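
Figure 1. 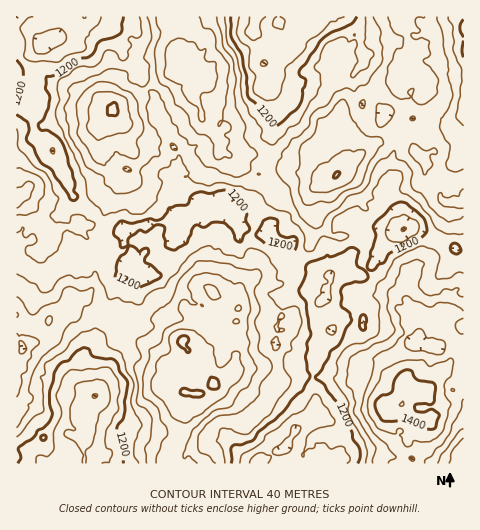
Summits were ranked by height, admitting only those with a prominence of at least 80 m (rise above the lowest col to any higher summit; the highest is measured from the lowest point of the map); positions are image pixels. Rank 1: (402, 405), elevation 1441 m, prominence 363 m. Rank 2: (183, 340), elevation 1409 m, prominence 188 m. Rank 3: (112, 111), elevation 1406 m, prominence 176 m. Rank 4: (336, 175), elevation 1402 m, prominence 134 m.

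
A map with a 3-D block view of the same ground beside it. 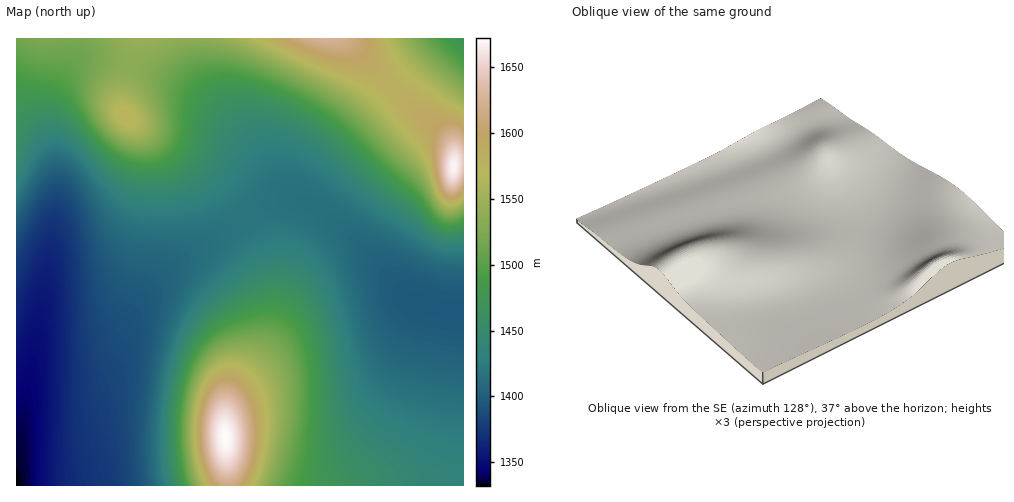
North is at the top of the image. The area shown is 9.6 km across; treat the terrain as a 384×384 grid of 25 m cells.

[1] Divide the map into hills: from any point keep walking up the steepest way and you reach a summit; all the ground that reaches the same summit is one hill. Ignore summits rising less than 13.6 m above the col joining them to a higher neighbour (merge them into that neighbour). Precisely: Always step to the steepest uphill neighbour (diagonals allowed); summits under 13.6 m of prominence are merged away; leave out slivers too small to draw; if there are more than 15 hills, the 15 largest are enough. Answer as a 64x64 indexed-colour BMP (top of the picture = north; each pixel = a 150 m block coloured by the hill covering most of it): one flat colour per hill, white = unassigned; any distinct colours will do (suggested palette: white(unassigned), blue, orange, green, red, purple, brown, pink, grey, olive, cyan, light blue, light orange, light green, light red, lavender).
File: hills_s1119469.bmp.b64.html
<image width="64" height="64" href="data:image/bmp;base64,Qk12CAAAAAAAAHYAAAAoAAAAQAAAAEAAAAABAAQAAAAAAAAIAAATCwAAEwsAABAAAAAAAAAA////ALR3HwAOf/8ALKAsACgn1gC9Z5QAS1aMAMJ34wB/f38AIr28AM++FwDox64AeLv/AIrfmACWmP8A1bDFABEREREREREREREREREREREREREREREREREREREREREREREREREREREREREREREREREREREREREREREREREREREREREREREREREREREREREREREREREREREREREREREREREREREREREREREREREREREREREREREREREREREREREREREREREREREREREREREREREREREREREREREREREREREREREREREREREREREREREREREREREREREREREREREREREREREREREREREREREREREREREREREREREREREREREREREREREREREREREREREREREREREREREREREREREREREhERERERERERERERERERERERERERERERERERERERERESERERERERERERERERERERERERERERERERERERERERERIREREREREREREREREREREREREREREREREREREREREREhERERERERERERERERERERERERERERERERERERERERESERERERERERERERERERERERERERERERERERERERERERIREREREREREREREREREREREREREREREREREREREREREiERERERERERERERERERERERERERERERERERERERERESIRERERERERERERERERERERERERERERERERERERERERIhEREREREREREREREREREREREREREREREREREREREREiERERERERERERERERERERERERERERERERERERERERESIRERERERERERERERERERERERERERERERERERERERERIiEREREREREREREREREREREREREREREREREREREREREiIRERERERERERERERERERERERERERERERERERERERESIjMzMzMRERERERERERERERERERERERERERERERERERIiMzMzMzMxEREREREREREREREREREREREREREREREREiIzMzMzMzMRERERERERERERERERERERERERERERERESIjMzMzMzMzERERERERERERERERERERERERERERERERIiIzMzMzMzMxEREREREREREREREREREREREREREREiIiIjMzMzMzMzMREREREREREREREREREREREREREiIiIiIiMzMzMzMzMxEREREREREREREREREREREREREiIiIiIiIzMzMzMzMzMREREREREREREREREREREREREiIiIiIiIjMzMzMzMzMzEREREREREREREREREREREREiIiIiIiIiMzMzMzMzMzMxEREREREREREREREREREREiIiIiIiIiIjMzMzMzMzMzMxEREREREREREREREREREiIiIiIiIiIiMzMzMzMzMzMzMREREREREREREREREREiIiIiIiIiIiIzMzMzMzMzMzMzMREREREREREREREREiIiIiIiIiIiIjMzMzMzMzMzMzMzEREREREREREREREiIiIiIiIiIiIiMzMzMzMzMzMzMzMzEREREREREREREiIiIiIiIiIiIiIzMzMzMzMzMzMzMzMxEREREREREREiIiIiIiIiIiIiIjMzMzMzMzMzMzMzMzMxEREREREREiIiIiIiIiIiIiIiIzMzMzMzMzMzMzMzMzMREREREREiIiIiIiIiIiIiIiIjMzMzMzMzMzMzMzMzMzMRERERIiIiIiIiIiIiIiIiIiMzMzMzMzMzMzMzMzMzMzMRERIiIiIiIiIiIiIiIiIiIzMzMzMzMzMzMzMzMzMzMzNEQiIiIiIiIiIiIiIiIiIjMzMzMzMzMzMzMzMzMzMzNERCIiIiIiIiIiIiIiIiIiMzMzMzMzMzMzMzMzMzMzNEREIiIiIiIiIiIiIiIiIiIzMzMzMzMzMzMzMzMzMzNERERCIiIiIiIiIiIiIiIiIjMzMzMzMzMzMzMzMzMzM0REREIiIiIiIiIiIiIiIiIiMzMzMzMzMzMzMzMzMzM0RERERCIiIiIiIiIiIiIiIiMzMzMzMzMzMzMzMzMzM0REREREQiIiIiIiIiIiIiIiIzMzMzMzMzMzMzMzMzMzREREREREIiIiIiIiIiIiIiIjMzMzMzMzMzMzMzMzMzRERERERERCIiIiIiIiIiIiIiMzMzMzMzMzMzMzMzMzREREREREREQiIiIiIiIiIiIiIzMzMzMzMzMzMzMzMzRERERERERERCIiIiIiIiIiIiIjMzMzMzMzMzMzMzMzJEREREREREREQiIiIiIiIiIiIiMzMzMzMzMzMzMzMzJEREREREREREREIiIiIiIiIiIiIzMzMzMzMzMzMzMzJERERERERERERERCIiIiIiIiIiIjMzMzMzMzMzMzMyIkREREREREREREREQiIiIiIiIiIiIzMzMzMzMzMzMyIkREREREREREREREREIiIiIiIiIiIjMzMzMzMzMzMiIkRERERERERERERERERCIiIiIiIiIiIzMzMzMzMzIiIiREREREREREREREREREQiIiIiIiIiIiMzMzMzMyIiIiJEREREREREREREREREREIiIiIiIiIiIjMzMyIiIiIiJERERERERERERERERERERCIiIiIiIiIiIiIiIiIiIiIkREREREREREREREREREREQiIiIiIiIiIiIiIiIiIiIiREREREREREREREREREREREIiIiIiIiIiIiIiIiIiIiJERERERERERERERERERERERCIi"/>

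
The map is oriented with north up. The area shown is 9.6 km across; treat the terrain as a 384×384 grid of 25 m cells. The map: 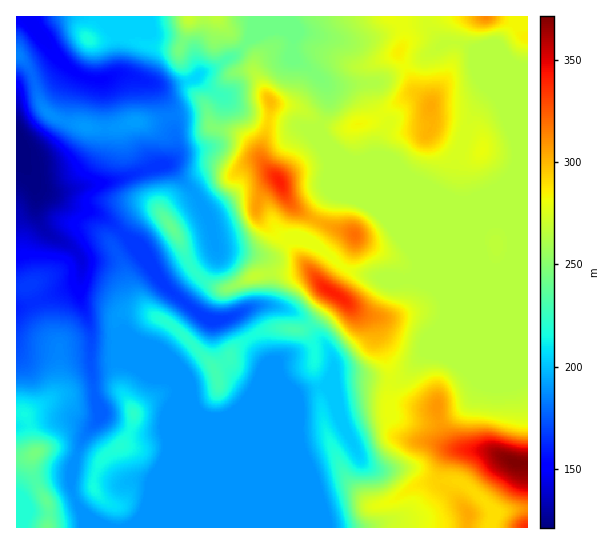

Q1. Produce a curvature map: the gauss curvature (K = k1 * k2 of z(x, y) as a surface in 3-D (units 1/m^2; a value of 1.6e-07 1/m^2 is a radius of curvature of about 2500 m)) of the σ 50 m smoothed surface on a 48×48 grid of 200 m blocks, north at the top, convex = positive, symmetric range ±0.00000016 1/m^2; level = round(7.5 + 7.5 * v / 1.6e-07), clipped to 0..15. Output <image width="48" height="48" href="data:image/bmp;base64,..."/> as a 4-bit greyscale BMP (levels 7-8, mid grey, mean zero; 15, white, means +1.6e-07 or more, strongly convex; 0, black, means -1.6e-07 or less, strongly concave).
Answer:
<image width="48" height="48" href="data:image/bmp;base64,Qk32BAAAAAAAAHYAAAAoAAAAMAAAADAAAAABAAQAAAAAAIAEAAATCwAAEwsAABAAAAAAAAAAAAAAABEREQAiIiIAMzMzAERERABVVVUAZmZmAHd3dwCIiIgAmZmZAKqqqgC7u7sAzMzMAN3d3QDu7u4A////AHa6hnd2Z3iIiIiIiIiIiKUVZ3iHh3h0f4lEd3eJl3eIiIiIiIiHiHn6d3iIeKd6gIi9Zmh4h3eIiIiIiIiHd3jJeHh4eId3ZIdnhaqId3iIiIiIiIiId3WXZ3d4d3eHmXZIl4eId4iIiIiIiIh4h2J4mHd3eJeHiHZYmHd4h3d4iIiIiIh4h2fXeGdleZeoh3mIdnp3iId4iIiIiId3d3jGV3eHd2WJlGz5ZWl4iId4iIiIiId3d3iXqIlniWa6c4Z2V3d3Z3d4iIiIiId3h4iIyHh3d3eoi3V4d3iWJniId3d4iId3h4d3Z4d2RoZYioiIh4i6rXiId2d3iIiId3Z4iId3SZd3eJh3eIiXimeHdGVneIiIh3eIh3iKiJeIiId4eIZ4Z3d3du13eHiHd3d4h3eLl4iIiHh3iHZ4eId3iZp3d3eGZ3eHZ3eJd3iIh3h3d4hmd4h4l3eIeHd5h4dHV3d3Z3iId4h3d4eHd3iIhoeYiIh4iMc1Z3h3d3eIiId3d3eHh4iIZUiWiZmWiae5d3iHd4iIiHiIiHd3d3mHdViEZ3hkjIVYh3iIiIiIiHiIiHd3d3doitl2Z4q1iohneHiHeIiIiHeIiHiId6uYiYiZeZhgSHd3mXd3eIiIiHd3d3iId5l2dRBsdnrlZXtViGZ3eIiIiHd3eHiId2eHdq+N27qp96xnh3d3eIiIiIiHeHiIdnh2dF8zZDUI+5h4mHd3eIiIiIiIiIiHd3dokhgs4xRJl4WZiHd3iId3h3iIl5d3d3d4Z8+3dnebiGN4d3d4iId3d3d4hpd3eIh1WZq1FpVnaHeGZ3d4iHd4d3d4d3iIiJlneIiXN2NXiIu1Z3d4iHeIeIeIh3iHeKi7d4iFRniZh23naIeIiHeIeHd3h4h3dnnZZ4iIxoWFVm3Fd4iIiHd3eHh4h3d3dY2Hd4p/+JmCV3dWd4iIh3d3eIiIh3d3dot3d4tHhYdXqXZ3eIh3d3eIiHiId3d3eIh2dzgEVal7mId3iHiHd3d3eHd3d4iHZ3djVl+neP55iIiIh3eHiHd3d3h3d3iHd3iXViyXeNlGd3iIh3d3d3d3d3iId3eIh4iaiGd4hHZmd3d4iHd3d3iHd4iId3d3eIh5knyIpql3d3d4iIiHd3iHd3eHeIh4d3d1aHdXdIh3d4h4d3mpd3iHd4WIeId3eIeHf5NXY3mId4mHd3iIh3d3eHjZd4d3iXd4pniLgWmHZ4iHeId4h3d3iFund4iHiHdoh4mZibR4iId3Z3eIh3d3eIh4h3iHd4hmmliXr6V3iId4d4eJd3h3iKV4iIiHd4ugR0aYJ4h3iId4mIh4d4iHiGV3h2aIh4twXZuGNoh3iHh4mFeHeIiIh2d3dUZ6mHa+ekGIh4iHd4h3d2iId4iHd8d3Zrp2aGDfZqiVh3h4d3iHeYiId4iHd6eHavpmeHaCh5eEd4d4d4iIiId4h3eJiYd4eqd3d4qSdneXh3eHd4h4d3d3d2Z1aChoZXeHd3Zv1ZiIiHiId4d4h3d3dn7yaA=="/>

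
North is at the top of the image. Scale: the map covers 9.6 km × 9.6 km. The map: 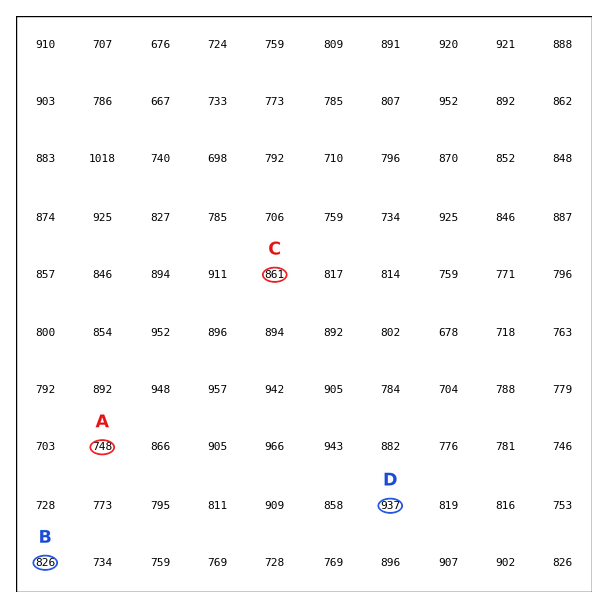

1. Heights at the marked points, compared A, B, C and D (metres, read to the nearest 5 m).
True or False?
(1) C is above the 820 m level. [True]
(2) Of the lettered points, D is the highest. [True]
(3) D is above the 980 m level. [False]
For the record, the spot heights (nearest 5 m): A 750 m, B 825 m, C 860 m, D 935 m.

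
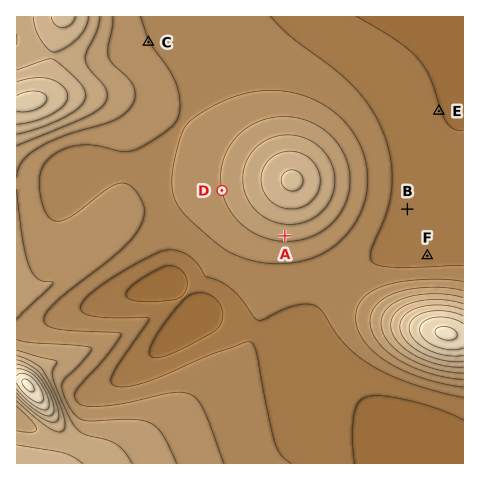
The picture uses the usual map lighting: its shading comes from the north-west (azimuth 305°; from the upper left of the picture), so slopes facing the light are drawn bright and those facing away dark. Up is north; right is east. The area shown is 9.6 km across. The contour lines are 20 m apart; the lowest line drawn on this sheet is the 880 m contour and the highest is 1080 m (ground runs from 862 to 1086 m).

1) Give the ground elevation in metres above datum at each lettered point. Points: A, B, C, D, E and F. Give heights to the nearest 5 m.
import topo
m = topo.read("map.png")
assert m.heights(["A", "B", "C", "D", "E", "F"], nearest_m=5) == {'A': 945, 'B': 890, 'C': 920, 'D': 940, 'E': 880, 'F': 890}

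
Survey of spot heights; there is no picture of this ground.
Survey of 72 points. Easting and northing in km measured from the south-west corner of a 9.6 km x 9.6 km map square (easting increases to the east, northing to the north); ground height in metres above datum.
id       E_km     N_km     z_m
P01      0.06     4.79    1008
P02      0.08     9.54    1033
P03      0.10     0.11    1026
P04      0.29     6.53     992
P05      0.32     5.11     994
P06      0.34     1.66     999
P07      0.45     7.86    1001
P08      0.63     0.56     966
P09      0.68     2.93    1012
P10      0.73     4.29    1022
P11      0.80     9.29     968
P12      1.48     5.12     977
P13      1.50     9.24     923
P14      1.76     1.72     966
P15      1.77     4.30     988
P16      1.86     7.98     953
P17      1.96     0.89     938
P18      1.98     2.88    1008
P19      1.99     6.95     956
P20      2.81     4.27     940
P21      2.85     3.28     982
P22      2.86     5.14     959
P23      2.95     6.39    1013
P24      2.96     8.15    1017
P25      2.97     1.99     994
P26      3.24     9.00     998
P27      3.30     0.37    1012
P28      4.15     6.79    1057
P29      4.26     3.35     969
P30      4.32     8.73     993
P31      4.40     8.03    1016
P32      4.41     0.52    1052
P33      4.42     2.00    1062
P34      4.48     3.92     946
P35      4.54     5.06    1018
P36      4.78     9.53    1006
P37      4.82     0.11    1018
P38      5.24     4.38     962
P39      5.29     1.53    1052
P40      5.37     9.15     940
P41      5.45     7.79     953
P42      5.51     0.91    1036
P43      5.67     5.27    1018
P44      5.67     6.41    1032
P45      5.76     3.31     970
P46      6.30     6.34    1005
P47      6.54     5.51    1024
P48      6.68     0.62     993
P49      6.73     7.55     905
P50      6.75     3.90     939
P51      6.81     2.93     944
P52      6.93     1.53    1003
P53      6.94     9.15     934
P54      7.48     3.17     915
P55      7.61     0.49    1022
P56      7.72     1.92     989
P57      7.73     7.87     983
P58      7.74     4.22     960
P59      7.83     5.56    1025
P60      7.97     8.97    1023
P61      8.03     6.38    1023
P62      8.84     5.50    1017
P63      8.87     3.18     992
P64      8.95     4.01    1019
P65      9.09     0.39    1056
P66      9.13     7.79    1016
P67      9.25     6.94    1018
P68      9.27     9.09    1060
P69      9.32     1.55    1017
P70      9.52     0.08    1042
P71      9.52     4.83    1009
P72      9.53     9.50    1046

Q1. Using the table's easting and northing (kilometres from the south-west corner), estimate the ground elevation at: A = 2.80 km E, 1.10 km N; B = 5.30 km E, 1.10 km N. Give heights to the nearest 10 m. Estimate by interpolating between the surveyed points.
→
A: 970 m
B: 1050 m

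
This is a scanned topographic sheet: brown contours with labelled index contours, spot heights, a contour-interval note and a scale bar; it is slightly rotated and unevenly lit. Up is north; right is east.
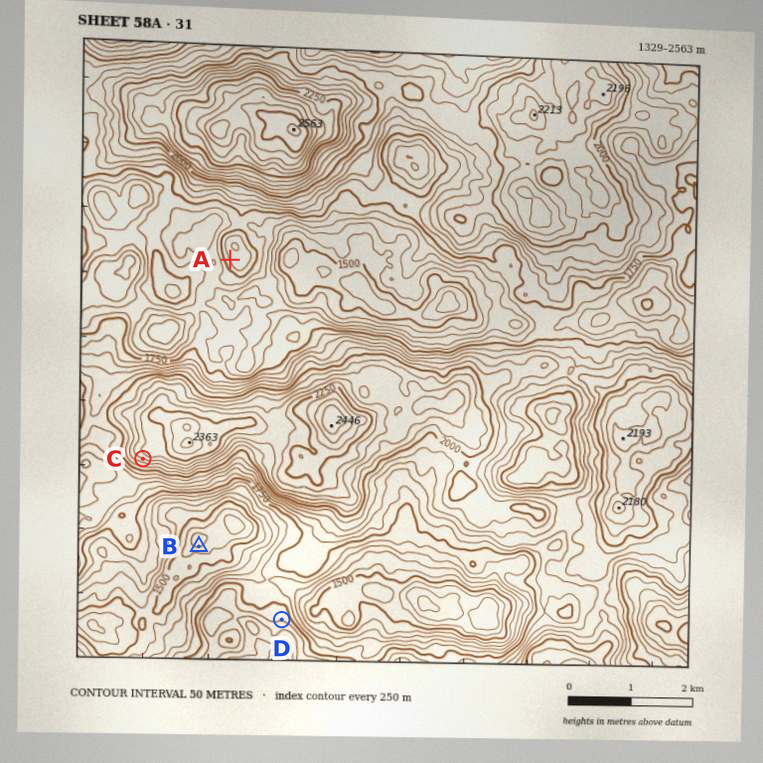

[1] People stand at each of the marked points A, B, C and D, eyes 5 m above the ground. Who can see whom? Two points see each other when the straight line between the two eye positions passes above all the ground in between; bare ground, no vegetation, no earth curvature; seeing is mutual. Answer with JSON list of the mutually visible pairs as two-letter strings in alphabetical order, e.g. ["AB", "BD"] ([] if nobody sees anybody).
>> ["BC", "CD"]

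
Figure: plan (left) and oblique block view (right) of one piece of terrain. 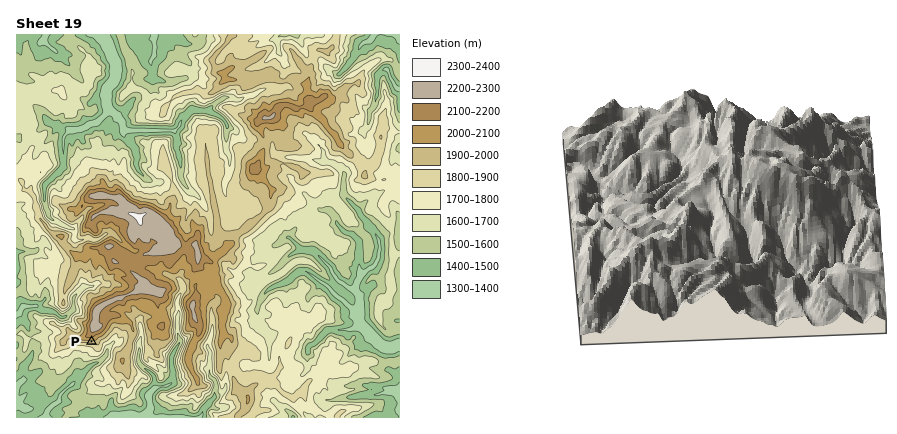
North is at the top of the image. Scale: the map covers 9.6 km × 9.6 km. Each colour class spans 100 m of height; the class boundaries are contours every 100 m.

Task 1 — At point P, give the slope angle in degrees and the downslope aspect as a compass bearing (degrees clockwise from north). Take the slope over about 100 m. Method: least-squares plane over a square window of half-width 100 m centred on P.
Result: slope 52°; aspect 182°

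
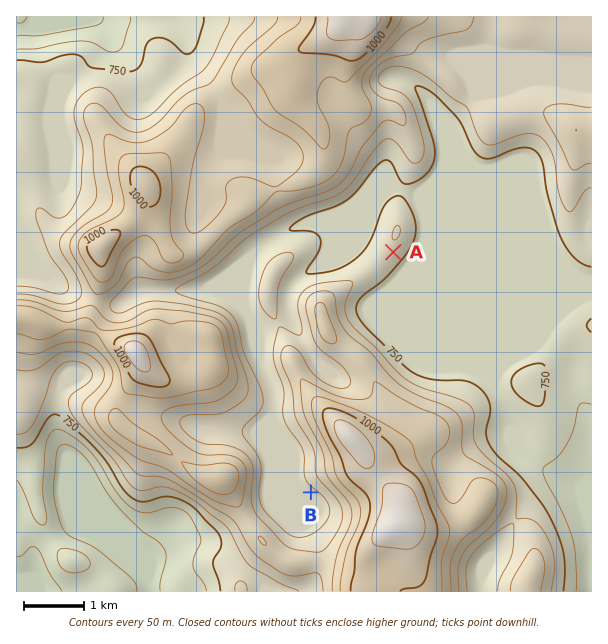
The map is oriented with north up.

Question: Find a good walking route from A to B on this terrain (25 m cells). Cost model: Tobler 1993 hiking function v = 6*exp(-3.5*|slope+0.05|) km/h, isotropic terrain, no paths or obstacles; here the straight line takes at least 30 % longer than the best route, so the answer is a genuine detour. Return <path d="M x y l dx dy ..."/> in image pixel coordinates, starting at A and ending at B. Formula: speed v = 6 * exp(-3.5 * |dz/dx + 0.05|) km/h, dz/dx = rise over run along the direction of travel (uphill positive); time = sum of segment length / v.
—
<path d="M393 252l-54 27-16 0-18 9-6 6-24 48 0 21 12 24 0 32 16 33 0 27 5 9 1 1 2 3"/>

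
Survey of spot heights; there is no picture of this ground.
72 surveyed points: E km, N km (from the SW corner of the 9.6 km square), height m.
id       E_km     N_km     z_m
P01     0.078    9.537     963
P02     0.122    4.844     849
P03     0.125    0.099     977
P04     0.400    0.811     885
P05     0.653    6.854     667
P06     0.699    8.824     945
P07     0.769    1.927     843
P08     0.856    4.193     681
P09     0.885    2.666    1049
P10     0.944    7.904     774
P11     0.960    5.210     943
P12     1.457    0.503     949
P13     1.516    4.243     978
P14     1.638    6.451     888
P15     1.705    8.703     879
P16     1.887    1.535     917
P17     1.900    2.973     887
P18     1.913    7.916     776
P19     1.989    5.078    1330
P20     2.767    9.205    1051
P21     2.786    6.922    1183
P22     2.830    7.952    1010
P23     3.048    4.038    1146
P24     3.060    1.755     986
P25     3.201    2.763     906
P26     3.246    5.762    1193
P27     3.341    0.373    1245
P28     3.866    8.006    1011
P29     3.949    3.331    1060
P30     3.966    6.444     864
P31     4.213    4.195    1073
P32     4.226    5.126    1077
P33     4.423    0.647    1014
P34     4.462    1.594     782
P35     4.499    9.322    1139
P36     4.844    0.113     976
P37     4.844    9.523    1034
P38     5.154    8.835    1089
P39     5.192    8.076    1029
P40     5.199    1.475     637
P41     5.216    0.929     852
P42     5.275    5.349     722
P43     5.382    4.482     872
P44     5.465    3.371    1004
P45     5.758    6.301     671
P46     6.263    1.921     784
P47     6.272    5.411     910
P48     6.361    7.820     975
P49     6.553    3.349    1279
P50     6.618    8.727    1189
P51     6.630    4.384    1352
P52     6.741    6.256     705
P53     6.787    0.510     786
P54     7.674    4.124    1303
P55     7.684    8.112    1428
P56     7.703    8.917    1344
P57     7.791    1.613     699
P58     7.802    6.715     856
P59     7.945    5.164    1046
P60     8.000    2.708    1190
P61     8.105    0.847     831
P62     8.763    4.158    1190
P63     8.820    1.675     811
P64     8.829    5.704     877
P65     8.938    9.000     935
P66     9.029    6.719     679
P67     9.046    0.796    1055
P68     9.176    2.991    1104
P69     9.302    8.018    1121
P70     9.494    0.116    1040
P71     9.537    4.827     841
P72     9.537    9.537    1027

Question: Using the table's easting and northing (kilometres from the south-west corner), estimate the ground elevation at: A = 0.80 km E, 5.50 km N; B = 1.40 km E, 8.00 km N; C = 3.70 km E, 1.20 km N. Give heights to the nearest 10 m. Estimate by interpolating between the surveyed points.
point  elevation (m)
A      840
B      760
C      1090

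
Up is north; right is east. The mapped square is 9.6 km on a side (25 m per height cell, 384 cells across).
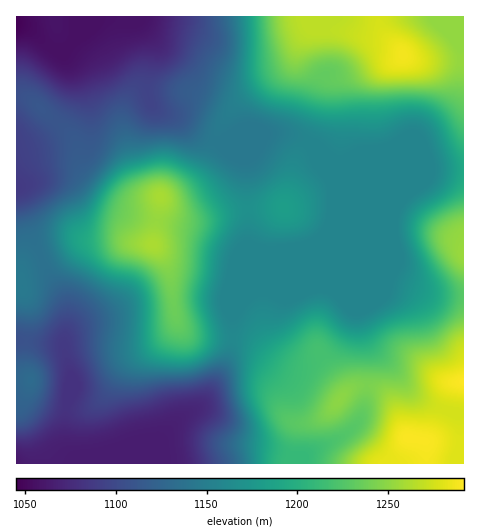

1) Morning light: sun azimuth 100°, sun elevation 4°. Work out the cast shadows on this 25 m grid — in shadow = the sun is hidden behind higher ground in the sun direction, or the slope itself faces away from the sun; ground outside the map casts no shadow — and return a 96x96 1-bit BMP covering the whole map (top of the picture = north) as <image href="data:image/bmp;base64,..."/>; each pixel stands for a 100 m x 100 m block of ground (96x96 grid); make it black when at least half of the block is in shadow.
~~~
<image width="96" height="96" href="data:image/bmp;base64,Qk2+BAAAAAAAAD4AAAAoAAAAYAAAAGAAAAABAAEAAAAAAIAEAAATCwAAEwsAAAIAAAAAAAAA////AAAAAAAAAAAAAAP8AAOAAAAAAAAAAD/8AA/AAAAAAAAAA//8AA/AAAAAAAAAD//8AAfgAAAAAAAAB//8AAH4AAAAAAAAB//+AAD+AAAAAAAAB//+AAD/AAAAAAAAB//+AAB/AAAAAAAAD//+AAB/AAAAAAAAD//+AAA/AAAAAAAAD//8AAA/AAAAAAAAH//8AAAfAAAAAAAAH//4AAAGAAAAAAAAH//4AAAAAAAAAAAAD//wAAAAAAAAAAAAD//wAAAAAAAAAAAAB//wAAAAAAAAAAAAAf/gAAAAAAAAAAAAAP/gAAAAAAAAAAAAAH/gAAAAAAAAAAAAAD/gAAAAAAAAAAAAAA/gAAAAAAAAAAAAAAHAAAAAAAAAAAAAAAAAAAAAAAAAAAAwAAAAAAAAAAAAAAD4AAAAAAAAAAAAAAP8AAAAAAAAAAAAAA/+AAAAAAAAABgAAD/+AAAAAAAAADgAAH/+AAAAAAAAAHgAAP//AAAAAAAAAHgAAP//AAAAAAAAAHwAAP//AAAAAAAAAHwAAH//AAAAAAAAAHwAAD//AAAAAAAAAHwAAB//AAAAAAAAAHwAAA//AAAAAAAAAHwAAAP+AAAAAAAAAHwAAAH+AAAAAAAAAHgAAAD8AAAAAAAAAPgAAAAAAAAAAAAAAfgAAAAAAAAAAAAAB/gAAAAAAAAAAAAAH/AAAAAAAAAAAAAAP/AAACAAAAAAAAAAf+AA4PAAAAAAAAAAf+AB4PAAAAAAAAAA/8AD4fgAAAAAAAAB/8AD4fgAAAAAAAAB/8AH4/AAAAAAAAAB/8AH5/AAAAAAAAAD/8AH5/AAAAAAAAAD/8AH//AAAAAAAAAB/+AH//AAAAAAAAAA//AP//gAAAAAAAAAf/A///gAAAAAAAAAP/h///gAAAAAAAAAB/h///wAAAAAAAAAAfx///4AAAAAAAAAAHw///8AAAAAAAAAADw///+AAAAAAAAAADwf///AAAAAAAAAABwP///wAAAAAAAAAAwB///4AAAAAAAAAAAAD/4QAAAAAAAAAAAAAPwAAAAAAAAAAAAAABgAAAAAAAAAAAAAAAAAAAAAAAAAABgAAAAAAAAAAAAAADwAAAAAAAAAAAAAAHwAAAAAAAAAAAAAAHwAAAAAAAAAAAAAAPwAAAAAAAAAAAAAAPwAAAAAAAAAAAAAAPgAAAAAAAAAAAAAADAAAAAAAAAAAAAAAAAAAAAAAAAAAAAAAAAAAAAAAAAAAAAAAAAAAAAAAAAAAAAAAAAAAAAAAAAAAAAAAAAAAAAAAAAwAAAAAAAAAAAAAAHwAAAAAAAAAAAAAA/4AAAAAAAAAAAAAD/4AAAAAAAAAAAAAP/4AAAAAAAAAAAAAf/4AAAAAAAAAAAAA//8AAAAAAAAAAAAB//+AAAAAAAAAAAAD///AAAAAAAAAAAAH///AAAAAAAAAAAAP///AAAAAAAAAAAAf///AAAAAAAAAAAAf///AAAAAAAAAAAA////AAAAAAAAAAAB////AAAAAAAAAAAB////AAAAAAA="/>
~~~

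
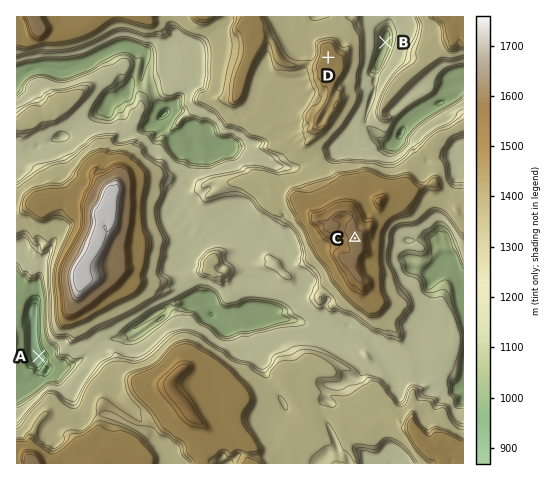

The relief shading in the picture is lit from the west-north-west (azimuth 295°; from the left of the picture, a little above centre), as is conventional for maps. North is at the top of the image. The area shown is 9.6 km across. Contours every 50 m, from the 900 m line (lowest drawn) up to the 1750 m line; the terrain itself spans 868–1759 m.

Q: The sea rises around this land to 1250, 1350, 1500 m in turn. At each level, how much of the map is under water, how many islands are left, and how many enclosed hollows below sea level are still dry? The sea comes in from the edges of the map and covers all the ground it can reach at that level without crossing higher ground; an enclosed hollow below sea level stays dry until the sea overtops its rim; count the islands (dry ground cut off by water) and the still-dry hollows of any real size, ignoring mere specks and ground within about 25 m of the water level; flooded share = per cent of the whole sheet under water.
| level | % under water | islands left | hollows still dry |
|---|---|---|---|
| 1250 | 43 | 1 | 0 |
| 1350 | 72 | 2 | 0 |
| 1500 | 93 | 4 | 0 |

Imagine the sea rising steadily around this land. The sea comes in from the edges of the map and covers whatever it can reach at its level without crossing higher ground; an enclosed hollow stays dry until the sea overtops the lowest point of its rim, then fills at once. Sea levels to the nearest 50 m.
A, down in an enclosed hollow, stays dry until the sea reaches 1000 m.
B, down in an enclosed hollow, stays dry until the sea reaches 1150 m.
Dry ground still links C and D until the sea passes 1300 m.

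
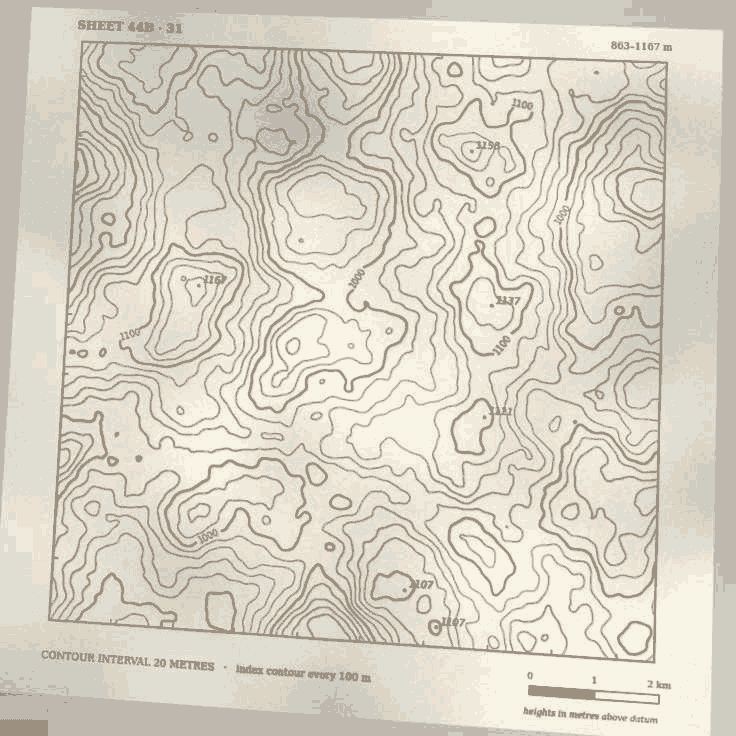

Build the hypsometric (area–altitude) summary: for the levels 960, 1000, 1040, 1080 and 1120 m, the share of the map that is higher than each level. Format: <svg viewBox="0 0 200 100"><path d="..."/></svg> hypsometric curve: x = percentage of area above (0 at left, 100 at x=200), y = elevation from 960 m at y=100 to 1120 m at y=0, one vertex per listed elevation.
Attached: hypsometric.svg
<svg viewBox="0 0 200 100"><path d="M181 100l-33-25-55-25-53-25-34-25"/></svg>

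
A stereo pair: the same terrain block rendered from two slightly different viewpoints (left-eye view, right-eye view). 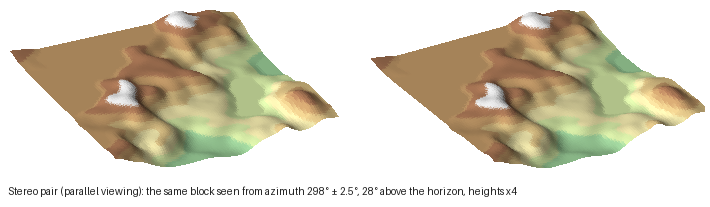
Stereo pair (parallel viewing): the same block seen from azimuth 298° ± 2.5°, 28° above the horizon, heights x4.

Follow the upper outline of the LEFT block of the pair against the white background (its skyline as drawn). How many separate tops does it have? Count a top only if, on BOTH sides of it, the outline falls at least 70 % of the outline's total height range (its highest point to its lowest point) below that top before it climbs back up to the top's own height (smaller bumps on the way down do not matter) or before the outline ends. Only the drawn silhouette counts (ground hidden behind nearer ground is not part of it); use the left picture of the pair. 0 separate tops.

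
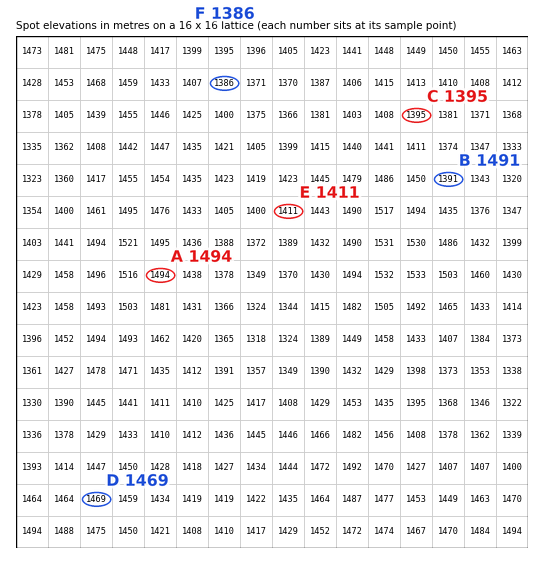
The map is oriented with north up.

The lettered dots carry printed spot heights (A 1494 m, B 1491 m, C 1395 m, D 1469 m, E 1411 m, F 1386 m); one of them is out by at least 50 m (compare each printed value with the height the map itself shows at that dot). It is B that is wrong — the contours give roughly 1391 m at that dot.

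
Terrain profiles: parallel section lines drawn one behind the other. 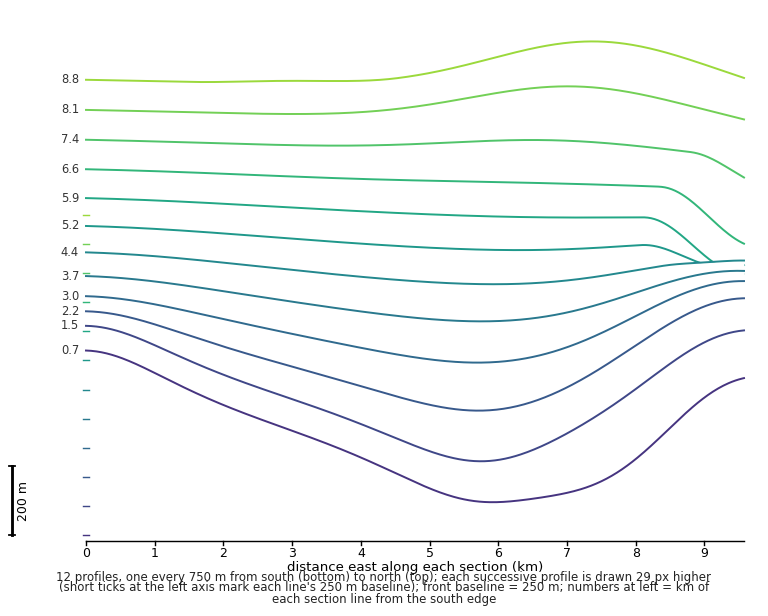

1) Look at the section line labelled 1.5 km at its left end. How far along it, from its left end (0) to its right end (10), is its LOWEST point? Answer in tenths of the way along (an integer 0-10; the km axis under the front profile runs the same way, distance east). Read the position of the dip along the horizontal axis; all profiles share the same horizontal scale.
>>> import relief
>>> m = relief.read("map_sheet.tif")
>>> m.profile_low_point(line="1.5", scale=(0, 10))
6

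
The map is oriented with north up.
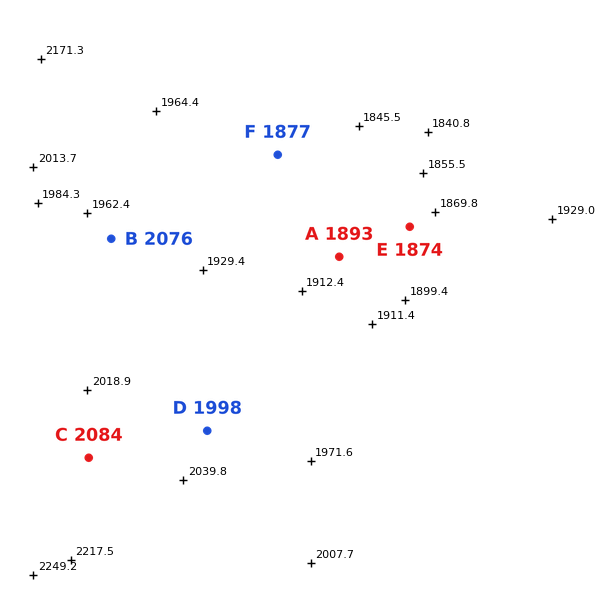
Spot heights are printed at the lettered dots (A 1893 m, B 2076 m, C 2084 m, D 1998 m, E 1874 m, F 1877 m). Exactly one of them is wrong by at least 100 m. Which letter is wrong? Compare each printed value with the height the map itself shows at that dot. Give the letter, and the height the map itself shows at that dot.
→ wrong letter B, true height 1951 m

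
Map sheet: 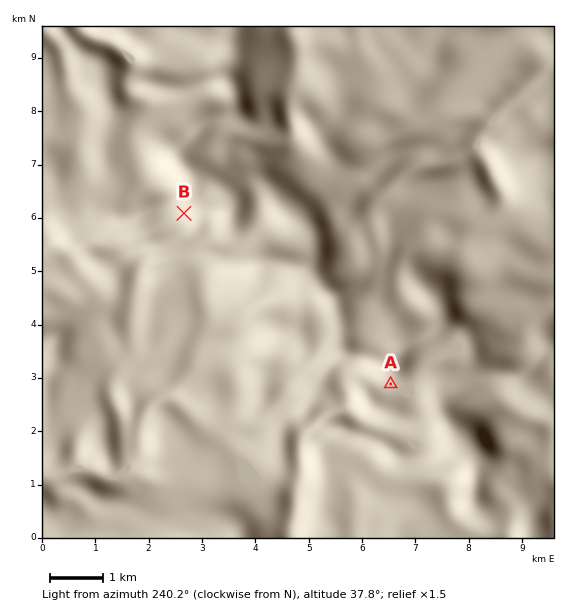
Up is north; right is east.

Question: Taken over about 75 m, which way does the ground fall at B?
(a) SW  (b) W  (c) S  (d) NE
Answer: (a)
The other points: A S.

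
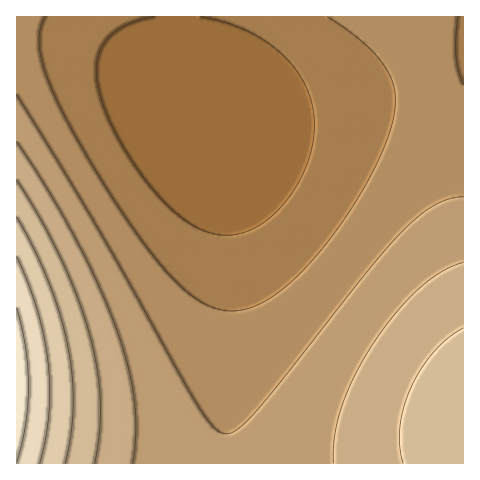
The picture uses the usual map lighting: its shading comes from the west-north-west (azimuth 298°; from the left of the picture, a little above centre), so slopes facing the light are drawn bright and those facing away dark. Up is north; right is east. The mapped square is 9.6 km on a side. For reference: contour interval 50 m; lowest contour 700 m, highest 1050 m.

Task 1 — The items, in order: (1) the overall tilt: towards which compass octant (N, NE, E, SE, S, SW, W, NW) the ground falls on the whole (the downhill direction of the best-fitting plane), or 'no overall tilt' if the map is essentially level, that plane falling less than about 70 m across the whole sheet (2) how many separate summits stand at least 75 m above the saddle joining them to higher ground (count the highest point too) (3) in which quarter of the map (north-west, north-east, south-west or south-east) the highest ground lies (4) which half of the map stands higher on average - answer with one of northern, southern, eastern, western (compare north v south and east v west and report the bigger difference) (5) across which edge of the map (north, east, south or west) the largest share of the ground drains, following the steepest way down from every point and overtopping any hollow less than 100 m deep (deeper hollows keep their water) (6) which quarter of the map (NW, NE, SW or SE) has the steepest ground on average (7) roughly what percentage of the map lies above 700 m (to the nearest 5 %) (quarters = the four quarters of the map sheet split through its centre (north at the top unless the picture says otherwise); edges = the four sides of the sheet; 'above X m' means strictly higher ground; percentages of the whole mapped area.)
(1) The general tilt is down to the north (the land rises towards the south).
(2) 2 summits rise at least 75 m above their surroundings.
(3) The highest ground is in the south-west quarter.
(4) On average the southern half of the map is the higher ground.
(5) Drainage is mainly to the north: more ground falls towards that edge than towards any other.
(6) The south-west quarter is the steepest part of the map.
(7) Roughly 80 % of the ground is higher than 700 m.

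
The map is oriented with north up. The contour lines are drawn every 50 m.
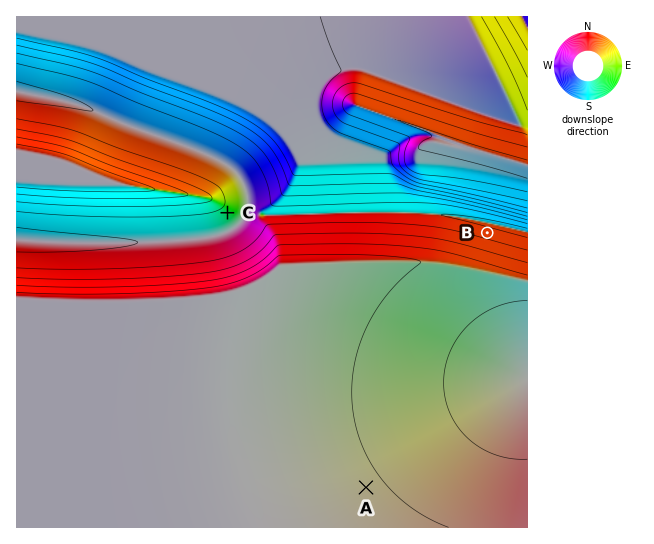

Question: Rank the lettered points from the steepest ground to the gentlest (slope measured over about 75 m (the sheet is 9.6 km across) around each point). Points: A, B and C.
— B C A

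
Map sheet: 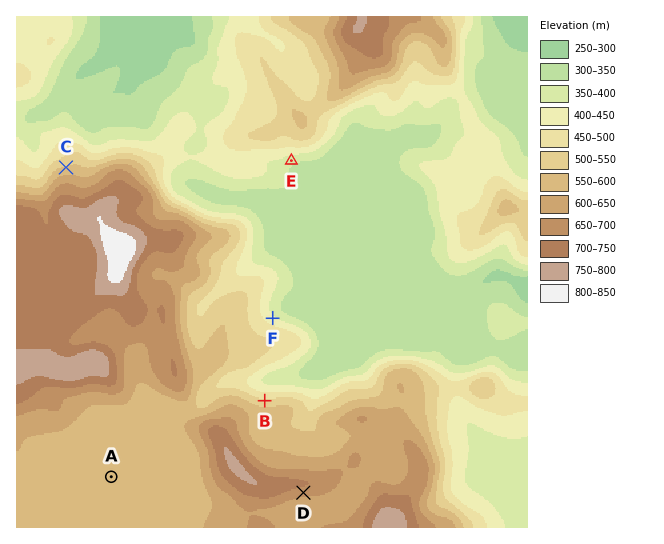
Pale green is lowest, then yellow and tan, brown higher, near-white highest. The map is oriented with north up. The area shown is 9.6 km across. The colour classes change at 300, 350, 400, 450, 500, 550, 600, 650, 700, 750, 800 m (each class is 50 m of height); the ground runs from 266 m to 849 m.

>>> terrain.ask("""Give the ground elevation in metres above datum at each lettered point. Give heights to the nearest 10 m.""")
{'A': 570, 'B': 510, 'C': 560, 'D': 670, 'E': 370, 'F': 410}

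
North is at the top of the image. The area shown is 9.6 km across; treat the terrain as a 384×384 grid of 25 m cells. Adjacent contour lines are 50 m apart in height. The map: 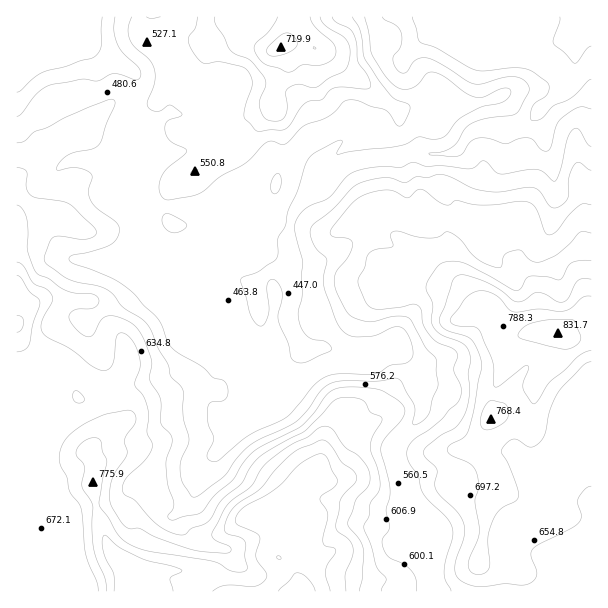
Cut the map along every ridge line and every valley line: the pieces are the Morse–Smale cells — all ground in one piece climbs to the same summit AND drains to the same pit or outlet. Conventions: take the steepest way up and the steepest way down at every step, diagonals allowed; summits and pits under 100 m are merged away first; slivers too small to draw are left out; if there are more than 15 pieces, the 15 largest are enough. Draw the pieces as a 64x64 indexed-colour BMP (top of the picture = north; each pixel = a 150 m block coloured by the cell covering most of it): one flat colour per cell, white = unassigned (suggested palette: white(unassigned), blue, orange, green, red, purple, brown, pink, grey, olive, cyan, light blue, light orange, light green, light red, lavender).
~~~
<image width="64" height="64" href="data:image/bmp;base64,Qk12CAAAAAAAAHYAAAAoAAAAQAAAAEAAAAABAAQAAAAAAAAIAAATCwAAEwsAABAAAAAAAAAA////ALR3HwAOf/8ALKAsACgn1gC9Z5QAS1aMAMJ34wB/f38AIr28AM++FwDox64AeLv/AIrfmACWmP8A1bDFABERERERERERERERERERERERERERERERIiIiIiIiIiIiEREREREREREREREREREREREREREREREiIiIiIiIiIiIRERERERERERERERERERERERERERERESIiIiIiIiIiIhERERERERERERERERERERERERERERERIiIiIiIiIiIiERERERERERERERERERERERERERERERIiIiIiIiIiIiIREREREREREREREREREREREREREREREiIiIiIiIiIiIhEREREREREREREREREREREREREREREiIiIiIiIiIiIiERERERERERERERERERERERERERERESIiIiIiIiIiIiIRERERERERERERERERERERERERERERIiIiIiIiIiIiIhERERERERERERERERERERERERERERIiIiIiIiIiIiIiEREREREREREREREREREREREREREREiIiIiIiIiIiIiIRERERERERERERERERERERERERERESIiIiIiIiIiIiIhERERERERERERERERERERERERERERIiIiIiIiIiIiIiERERERERERERERERERERERERERERIiIiIiIiIiIiIiIREREREREREREREREREREREREREREiIiIiIiIiIiIiIhERERERERERERERERERERERERERESIiIiIiIiIiIiIiERERERERERERERERERERERERERERIiIiIiIiIiIiIiIRERERERERERERERERERERERERERESIiIiIiIiIiIiIhEREREREREREREREREREREREREREREiIiIiIiIiIiIiERERERERERERERERERERERERERERERIiIiIiIiIiIiIREREREREREREREREREREREREREREREiIiIiIiIiIiIhERERERERERERERERERERERERERERESIiIiIiIiIiIiERERERERERERERERERERERERERERERIiIiIiIiIiIiIREREREREREREREREREREREREREREREiIiIiIiIiIiIhEREREREREREREREREREREREREREREiIiIiIiIiIiIiERERERERERERERERERERERERERERESIiIiIiIiIiIiIREREREREREREREREREREREREiIhESIiIiIiIiIiIiIhEREREREREREREREREREREiIiIiIiIiIiIiIiIiIiIiEREREREREREREREREREREiIiIiIiIiIiIiIiIiIiIiIRERERERERERERERERERESIiIiIiIiIiIiIiIiIiIiIhERERERERERERERERERERIiIiIiIiIiIiIiIiIiIiIiEREREREREREREREREREREiIiIiIiIiIiIiIiIiIiIiIRERERERERERERERERERESIiIiIiIiIiIiIiIiIiIiIhERERERERERERERERERERIiIiIiIiIiIiIiIiIiIiIiEREREREREREREREREREREiIiIiIiIiIiIiIiIiIiIiIREREREREREzMxERExERESIiIiIiIiIiIiIiIiIiIiIhEREREREREzMzMzMzERERIiIiIiIiIiIiIiIiIiIiIiERERERERETMzMzMzMREREiIiIiIiIiIiIiIiIiIiIiIREREREREREzMzMzMREREiIiIiIiIiIiIiIiIiIiIiIhEREREREREzMzMzMxEREyIiIiIiIiIiIiIiIiIiIiIiERERERERETMzMzMzMREzIiIiIiIiIiIiIiIiIiIiIiIRERERERERMzMzMzMzMzMyIiIiIiIiIiIiIiIiIiIiIhEREREREREzMzMzMzMzMzIiIiIiIiIiIiIiIiIiIiIiERERERERETMzMzMzMzMzMyIiIiIiIiIiIiIiIiIiIiIRERERERERMzMzMzMzMzMzMiIiIiIiIiIiIiIiIiIiIhEREREREREzMzMzMzMzMzMzMiIiIiIiIiIiIiIiIiIiQRERERERETMzMzMzMzMzMzMzIiIiIiIiIiIiIiIiIiJEERERERERMzMzMzMzMzMzMzMyIiIiIiIiIiIiIiIiIkRBEREREREzMzMzMzMzMzMzMzMzMzIiIiIiIiIiIiIiREQRERERETMzMzMzMzMzMzMzMzMzMzMzMiIiIiIiIiJEREERERETMzMzMzMzMzMzMzMzMzMzMzMzIiIiIiIiIkREREQRERMzMzMzMzMzMzMzMzMzMzMzMzMzIiIiIiIiREREREERMzMzMzMzMzMzMzMzMzMzMzMzMzNVVVIiIiJERERERBETMzMzMzMzMzMzMzMzMzMzMzMzM1VVVSIiIkREREREQUZjMzMzMzMzMzMzMzMzMzMzMzMzVVVVUiIiRERERERERmYzMzMzMzMzMzMzMzMzMzMzMzNVVVVVIiJERERERERGZjMzMzMzMzMzMzMzMzMzMzMzM1VVVVVSIkREREREREZmMzMzMzMzMzMzMzMzMzMzMzMzVVVVVVUiREREREREZmYzMzMzMzMzMzMzMzMzMzMzMzNVVVVVVSJERERERGZmZjMzMzMzMzMzMzMzMzMzMzMzM1VVVVVVIkRERERGZmZjMzMzMzMzMzMzMzMzMzMzMzMzVVVVVVUiRERERGZmZjMzMzMzMzMzMzMzMzMzMzMzNVVVVVVVVSJERERmZmZmMzMzMzMzMzMzMzMzMzMzMzVVVVVVVVVVUkRERmZmZmMzMzMzMzMzMzMzMzMzMzMzVVVVVVVVVVVS"/>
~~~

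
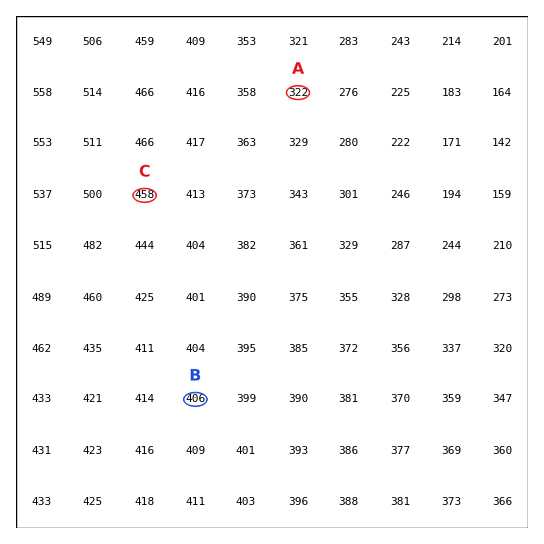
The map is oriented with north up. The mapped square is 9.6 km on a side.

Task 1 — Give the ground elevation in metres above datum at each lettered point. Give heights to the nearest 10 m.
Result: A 320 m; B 410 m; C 460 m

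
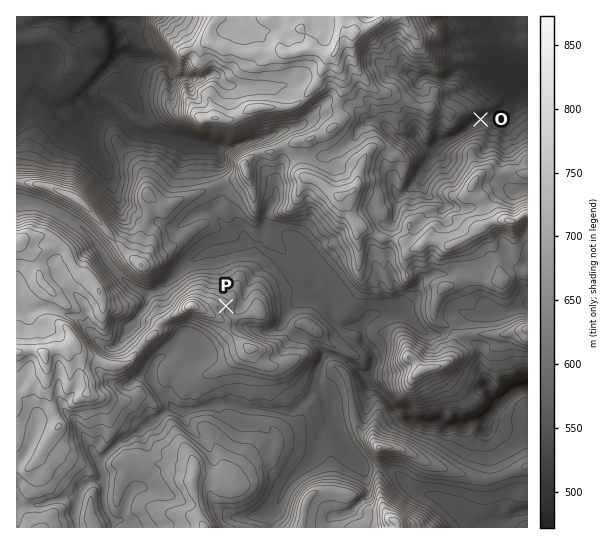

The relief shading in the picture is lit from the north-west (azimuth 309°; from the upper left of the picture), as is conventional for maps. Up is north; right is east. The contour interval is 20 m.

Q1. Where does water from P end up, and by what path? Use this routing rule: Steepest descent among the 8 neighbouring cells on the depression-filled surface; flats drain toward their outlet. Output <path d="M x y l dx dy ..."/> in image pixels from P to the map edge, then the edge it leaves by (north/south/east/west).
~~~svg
<path d="M226 306l4 4 7 0 6-7 2-8 1-1 0-4 5-11 23-22 1 0 11 10 0 2 12 13 1 0 4 4 10 4 16 15 5 14 5 6 3 1 8 0 1 1 3 0 7 3 2 3 2 10 8 8 0 4 1 2 0 2-1 2 0 6-2 2 0 13 20 20 0 1 4 4 11 3 3 3 1 4 7 5 9 0 1 1 4 0 2-1 8 0 5 4 5 0 2-1 12 0 2-3 7-3 7 0 8-8 1 0 0-1 21-21 10-4 6 0"/>
exit: east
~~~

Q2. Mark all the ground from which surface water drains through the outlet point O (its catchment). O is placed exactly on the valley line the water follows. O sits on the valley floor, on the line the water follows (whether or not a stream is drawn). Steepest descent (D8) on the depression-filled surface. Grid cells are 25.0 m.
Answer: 7.758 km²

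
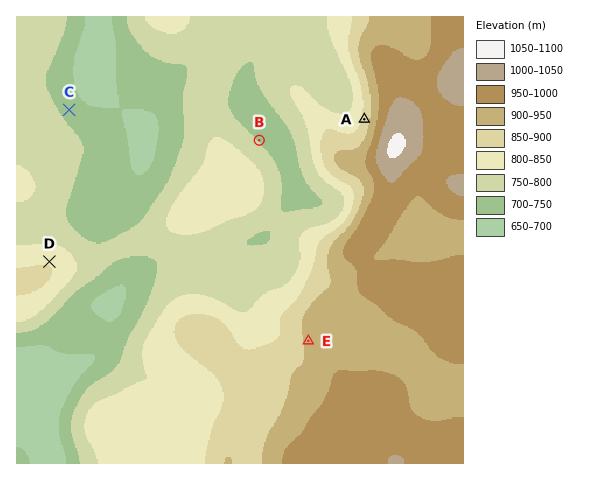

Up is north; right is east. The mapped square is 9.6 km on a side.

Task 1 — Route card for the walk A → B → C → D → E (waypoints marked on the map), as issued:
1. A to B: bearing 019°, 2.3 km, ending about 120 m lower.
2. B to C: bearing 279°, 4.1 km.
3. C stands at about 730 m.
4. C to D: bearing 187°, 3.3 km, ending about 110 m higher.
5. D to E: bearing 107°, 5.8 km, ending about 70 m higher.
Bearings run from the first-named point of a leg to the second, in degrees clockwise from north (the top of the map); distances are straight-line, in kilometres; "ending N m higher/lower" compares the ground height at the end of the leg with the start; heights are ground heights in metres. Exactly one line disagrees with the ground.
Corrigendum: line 1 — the bearing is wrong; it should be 259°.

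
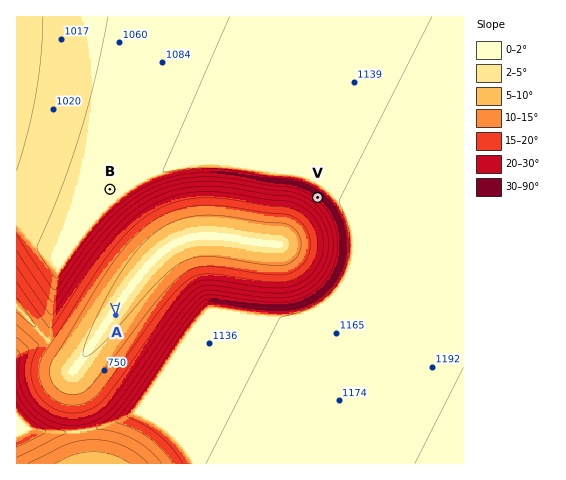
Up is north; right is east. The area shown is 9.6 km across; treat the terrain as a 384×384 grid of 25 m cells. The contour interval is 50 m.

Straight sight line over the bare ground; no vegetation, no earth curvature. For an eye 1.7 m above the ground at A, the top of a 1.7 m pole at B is out of sight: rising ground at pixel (111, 218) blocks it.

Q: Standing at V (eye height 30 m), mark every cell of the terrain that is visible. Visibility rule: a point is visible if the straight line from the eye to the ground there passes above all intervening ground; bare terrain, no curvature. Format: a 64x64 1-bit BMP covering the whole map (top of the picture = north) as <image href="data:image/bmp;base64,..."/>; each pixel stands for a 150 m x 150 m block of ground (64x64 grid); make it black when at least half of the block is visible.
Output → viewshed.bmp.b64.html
<image width="64" height="64" href="data:image/bmp;base64,Qk0+AgAAAAAAAD4AAAAoAAAAQAAAAEAAAAABAAEAAAAAAAACAAATCwAAEwsAAAIAAAAAAAAA////AAAAAAAAAAAAAAAAAAAAAAAAAAAAAAAAAAAAAAAAAAAAAAAAABgAAAAAAAAAfAAAAAAAAAD8AAAAAAAAAPwAAAAAAAAA/AAAAAAAAAD8AAAAAAAAAP4AAAAAAAAA/gAAAAAAAAD/AAAAAAAAAP+AAAAAAAAA/8AAAAAAAAD/4AAAAAAAAP/wAAAAAAAA//gAAAAAAADH/AAAAAAAAAf+AAAAAAAAB/8AAAAAAAAH/8AA/4AAAAf/4B//4AAAB//wP//4AAAH//x///wAAAP//////AAAA//////+AAAD//////4AAAP//////wAAAf//////AAAA//////8AAAB//////wAAAH//////AAAAP/////8AAAAf/////gAAAA/////+AAAAB/////wAAAAD/////AAAAAH////4AAAAAP///+AAAAAAP///wAAAAAAP//AAAAAAAAB8AAAAAAAAAAAAAAAAAAAAAAAAAAAAAAAAAAAAAAAAAAAAAAAAAAAAAAAAAAAAAAAAAAAAAAAAAAAAAAAAAAAAAAAAAAAAAAAAAAAAAAAAAAAAAAAAAAAAAAAAAAAAAAAAAAAAAAAAAAAAAAAAAAAAAAAAAAAAAAAAAAAAAAAAAAAAAAAAAAAAAAAAAAAAAAAAAAAAAAAAAAAAAAAAAAAAAAAAAAAAAAAAAAAAAA=="/>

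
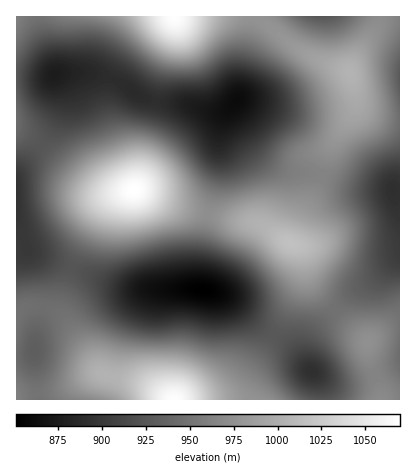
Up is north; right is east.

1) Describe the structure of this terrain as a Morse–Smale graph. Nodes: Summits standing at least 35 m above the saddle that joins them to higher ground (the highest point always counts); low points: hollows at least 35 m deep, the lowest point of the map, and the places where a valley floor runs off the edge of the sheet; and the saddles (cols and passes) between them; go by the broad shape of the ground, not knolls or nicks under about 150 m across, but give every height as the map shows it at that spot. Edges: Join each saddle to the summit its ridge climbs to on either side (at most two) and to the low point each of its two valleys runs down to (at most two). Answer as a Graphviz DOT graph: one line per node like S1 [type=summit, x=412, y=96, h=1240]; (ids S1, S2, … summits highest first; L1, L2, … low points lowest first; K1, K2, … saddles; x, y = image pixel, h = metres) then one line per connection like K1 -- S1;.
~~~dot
graph terrain {
  S1 [type=summit, x=134, y=190, h=1070];
  S2 [type=summit, x=174, y=18, h=1068];
  S3 [type=summit, x=174, y=400, h=1068];
  S4 [type=summit, x=290, y=244, h=1016];
  L1 [type=low, x=202, y=290, h=851];
  L2 [type=low, x=236, y=100, h=861];
  L3 [type=low, x=394, y=192, h=891];
  L4 [type=low, x=322, y=16, h=925];
  K1 [type=saddle, x=256, y=18, h=976];
  K2 [type=saddle, x=208, y=214, h=973];
  K3 [type=saddle, x=320, y=176, h=963];
  K4 [type=saddle, x=334, y=310, h=948];
  K5 [type=saddle, x=40, y=146, h=925];
  K6 [type=saddle, x=72, y=268, h=924];
  K1 -- S2;
  K1 -- L2;
  K1 -- L4;
  K2 -- S1;
  K2 -- S4;
  K2 -- L1;
  K2 -- L2;
  K3 -- S2;
  K3 -- S4;
  K3 -- L2;
  K3 -- L3;
  K4 -- S4;
  K4 -- L1;
  K4 -- L3;
  K5 -- S1;
  K5 -- L1;
  K5 -- L2;
  K6 -- S1;
  K6 -- S3;
  K6 -- L1;
}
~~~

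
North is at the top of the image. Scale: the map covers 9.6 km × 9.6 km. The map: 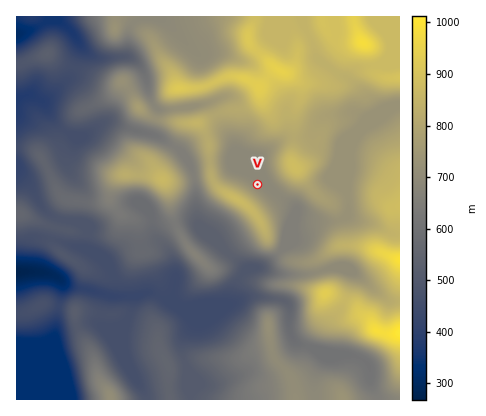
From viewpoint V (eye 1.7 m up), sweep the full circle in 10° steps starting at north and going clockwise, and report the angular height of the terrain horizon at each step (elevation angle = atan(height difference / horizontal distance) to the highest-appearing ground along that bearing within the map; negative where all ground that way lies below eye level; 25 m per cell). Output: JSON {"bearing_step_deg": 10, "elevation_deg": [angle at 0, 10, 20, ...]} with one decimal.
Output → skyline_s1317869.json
{"bearing_step_deg": 10, "elevation_deg": [5.8, 5.3, 4.9, 4.2, 7.2, 10.1, 11.1, 10.8, 8.9, 5.6, 3.2, 2.4, 4.2, 2.9, 3.5, 4.1, 5.5, 9.3, 12.4, 14.7, 16.3, 17.1, 17.3, 16.9, 15.7, 13.7, 10.9, 7.6, 6.1, 5.0, 4.3, 4.5, 4.1, 4.1, 4.2, 4.8]}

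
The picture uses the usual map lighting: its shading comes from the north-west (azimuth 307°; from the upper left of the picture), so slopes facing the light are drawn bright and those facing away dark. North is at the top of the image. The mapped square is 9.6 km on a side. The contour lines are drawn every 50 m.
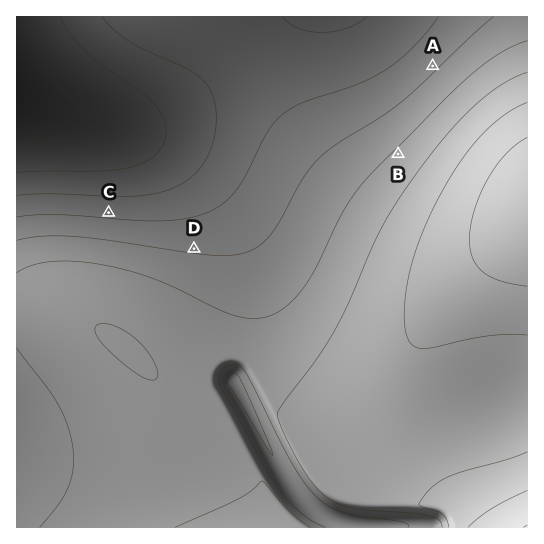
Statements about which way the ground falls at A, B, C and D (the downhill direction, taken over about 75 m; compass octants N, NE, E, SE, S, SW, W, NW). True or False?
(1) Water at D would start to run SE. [False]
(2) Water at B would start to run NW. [True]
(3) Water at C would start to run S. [False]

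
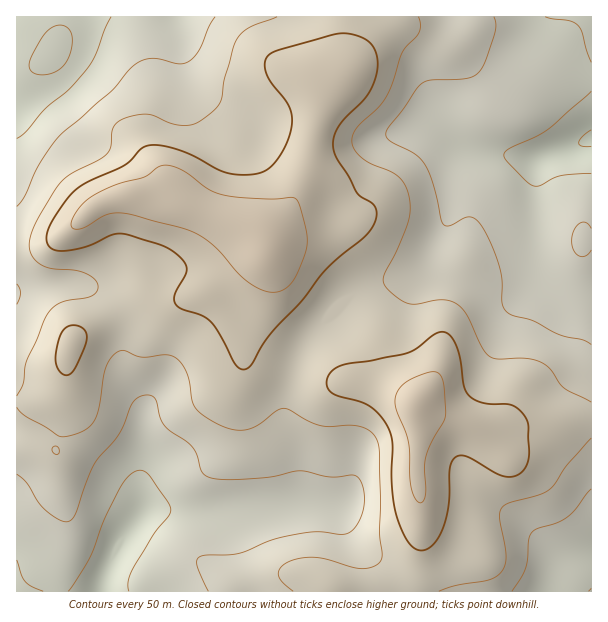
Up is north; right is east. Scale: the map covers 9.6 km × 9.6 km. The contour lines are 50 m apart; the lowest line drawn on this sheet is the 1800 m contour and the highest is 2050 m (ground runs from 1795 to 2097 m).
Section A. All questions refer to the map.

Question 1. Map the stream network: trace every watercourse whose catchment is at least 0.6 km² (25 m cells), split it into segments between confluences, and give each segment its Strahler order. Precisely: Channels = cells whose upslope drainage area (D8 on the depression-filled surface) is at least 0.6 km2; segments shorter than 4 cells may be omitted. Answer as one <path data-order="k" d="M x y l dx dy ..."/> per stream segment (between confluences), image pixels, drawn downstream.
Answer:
<path data-order="1" d="M182 591l-81 0"/><path data-order="1" d="M456 591l95 0"/><path data-order="1" d="M345 525l-4-12-6-6-3-1"/><path data-order="3" d="M134 524l-5 4 0 2-4 4 0 2-11 10-1 9-2 2 0 4-7 15 0 5-2 1 0 6-1 3"/><path data-order="2" d="M138 516l0 2-4 4 0 2"/><path data-order="2" d="M144 513l-10 11"/><path data-order="1" d="M194 513l-50 0"/><path data-order="2" d="M141 512l0 1-3 3"/><path data-order="2" d="M290 506l-6 0-2 1-42 0-1 2-12 0-2 1-9 0-1 2-69 0-2 1"/><path data-order="2" d="M332 506l-39 0"/><path data-order="1" d="M303 504l-9 0-1 2"/><path data-order="1" d="M137 486l0 8 1 1 0 21"/><path data-order="1" d="M591 477l0 78"/><path data-order="1" d="M464 474l3 6 25 26 12 6 5 4 1 0 56 56 0 19-15 0"/><path data-order="1" d="M164 464l-2 0-18 18 0 25-1 2"/><path data-order="1" d="M17 458l0 133"/><path data-order="1" d="M359 456l-2 3 0 9-1 2-2 12-4 9-15 15-3 0"/><path data-order="1" d="M287 434l3 6 0 4 1 2 0 58-1 2"/><path data-order="1" d="M126 378l12 12 2 3 0 5 1 1 0 113"/><path data-order="1" d="M488 368l13-27 0-3 2-2 0-3 1-1 0-3 2-2 0-3 3-6 4-4 0-2 23-22 0-126"/><path data-order="1" d="M171 360l0 5-1 1 0 3-2 2-1 6-3 3-3 6-12 13-3 6 0 5-2 1 0 60-1 2 0 36"/><path data-order="1" d="M591 357l0-67"/><path data-order="1" d="M306 342l2-3 15-15 0-1 28-29"/><path data-order="1" d="M17 339l0-46"/><path data-order="1" d="M347 305l9-11"/><path data-order="1" d="M344 297l1-1 6-2"/><path data-order="1" d="M411 296l17-17 1-3 3-24"/><path data-order="2" d="M351 294l5 0"/><path data-order="2" d="M356 294l3-3 6-1 4-3 5 0 1-2 5 0 1-1 12-2 2-1 3 0 6-3 12-11 1 0 15-15"/><path data-order="2" d="M39 287l-15 0-1 1-6 0 0 5"/><path data-order="1" d="M72 287l-33 0"/><path data-order="1" d="M545 276l-5-9 0-4-1-2 0-9-2-1 0-90"/><path data-order="2" d="M126 270l-10 8-6 3-3 0-2 1-4 0-2 2-42 0-1 1-15 0-2 2"/><path data-order="1" d="M131 270l-5 0"/><path data-order="1" d="M153 264l-19 0-8 6"/><path data-order="2" d="M432 252l14-27 0-3 3-6 0-7 1-2 0-24 2-1 0-8 1-1 0-3 3-3 0-2 14-13 10 0"/><path data-order="1" d="M534 228l0-63 2-1"/><path data-order="1" d="M17 180l0-69"/><path data-order="1" d="M375 177l0-21 23-22"/><path data-order="2" d="M537 161l5-5"/><path data-order="3" d="M542 156l1-1 3 0 2-2 3 0 6-3 4 0 6-3 5 0 4-3 3 0 12-6"/><path data-order="3" d="M480 152l11 0 1 1 18 0 2 2 16 0 2 1 12 0"/><path data-order="2" d="M464 147l1 2 5 0 1 1 8 0 1 2"/><path data-order="1" d="M98 146l-3 0-6-3-44-44-10 0"/><path data-order="1" d="M257 144l0-12-3-6-18-18"/><path data-order="1" d="M383 137l4 0 2-2 6 0 3-1"/><path data-order="2" d="M398 134l9-2 1-1 29 0"/><path data-order="2" d="M437 131l16 13 6 2 2 1 3 0"/><path data-order="1" d="M192 117l0-30"/><path data-order="1" d="M248 114l-3-3-6-3-3 0"/><path data-order="2" d="M236 108l-18-9-30-30"/><path data-order="2" d="M35 99l-14 8-4 0 0 4"/><path data-order="1" d="M56 87l-21 12"/><path data-order="2" d="M192 87l0-3-3-4-1-11"/><path data-order="1" d="M426 83l2 6 4 9 2 13 4 9 6 6 0 2 20 19"/><path data-order="3" d="M188 69l-2-1 0-14-1-1 0-9-2-2-1-15-2-1 0-9"/><path data-order="1" d="M86 53l1-9 2-2 0-25 3 0"/><path data-order="1" d="M171 17l5 0"/><path data-order="3" d="M180 17l-4 0"/><path data-order="1" d="M296 17l-116 0"/><path data-order="1" d="M449 17l4 0"/><path data-order="2" d="M546 17l45 0"/>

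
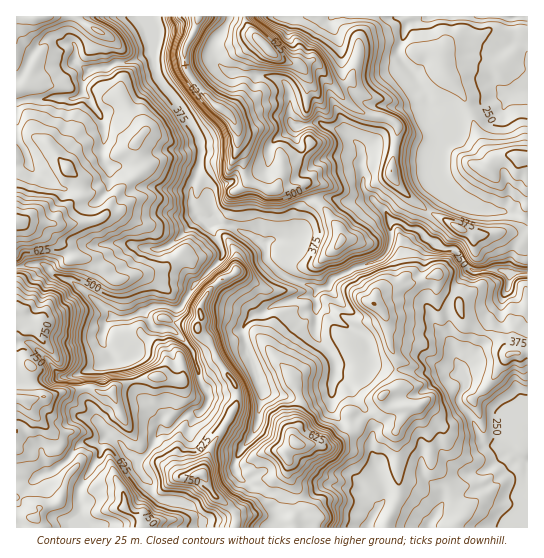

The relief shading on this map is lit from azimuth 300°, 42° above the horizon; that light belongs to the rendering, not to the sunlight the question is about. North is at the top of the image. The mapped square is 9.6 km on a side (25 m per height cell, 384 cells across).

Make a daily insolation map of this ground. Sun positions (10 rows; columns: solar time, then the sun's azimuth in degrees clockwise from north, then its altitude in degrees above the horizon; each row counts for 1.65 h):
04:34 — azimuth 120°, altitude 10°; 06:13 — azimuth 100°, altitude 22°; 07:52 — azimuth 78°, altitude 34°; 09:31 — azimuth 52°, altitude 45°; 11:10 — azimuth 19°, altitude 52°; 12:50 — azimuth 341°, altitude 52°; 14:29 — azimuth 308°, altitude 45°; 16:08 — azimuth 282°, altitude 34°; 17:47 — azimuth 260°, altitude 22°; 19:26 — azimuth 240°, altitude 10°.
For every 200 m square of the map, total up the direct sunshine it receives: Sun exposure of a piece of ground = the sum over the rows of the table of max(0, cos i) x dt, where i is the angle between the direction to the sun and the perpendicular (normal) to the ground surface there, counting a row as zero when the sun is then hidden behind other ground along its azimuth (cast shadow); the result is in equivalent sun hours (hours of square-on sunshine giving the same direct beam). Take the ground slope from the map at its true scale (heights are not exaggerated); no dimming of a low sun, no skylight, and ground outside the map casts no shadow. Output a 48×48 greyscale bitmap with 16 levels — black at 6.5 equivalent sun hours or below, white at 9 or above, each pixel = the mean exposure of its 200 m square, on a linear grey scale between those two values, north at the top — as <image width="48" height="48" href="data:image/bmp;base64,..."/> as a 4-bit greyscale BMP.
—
<image width="48" height="48" href="data:image/bmp;base64,Qk32BAAAAAAAAHYAAAAoAAAAMAAAADAAAAABAAQAAAAAAIAEAAATCwAAEwsAABAAAAAAAAAAAAAAABEREQAiIiIAMzMzAERERABVVVUAZmZmAHd3dwCIiIgAmZmZAKqqqgC7u7sAzMzMAN3d3QDu7u4A////AMzNzcy7rNurzMzJe8zMtpzM3MzN3LvM3N3KrMypvd3eyWfMzN3d3KvM3Ly83cy8zd3dvMzczdy6hlvd3M3d26vMzLzMzdzM3d3dy8zM3cdDRM3NyqvM3cu7zMzMzM3czczd2s3N3JeGWby5mqmpmru8zMzLzd3dzcu73J3dymne7bp4qqmId5vMzMy8zLzd3bu6ncrdyb3d3cqKmGunUmmszMzMu8zN3MzMq+3dmJ3s3bmavdyqqYu7u7vMvM3czMuryJvbrKzczddlu8ze3curqqu8y7vMzcqs3dyorMy9zdx1is3d3cu6zKq8zMvN3KrLy6qqy8vLvd2VWt7dzKvKvLmrzarN3aypmcqrzMzKeN3Zat3d3L26vNyr24uszd3cqqrMu7qruqvKiJvMy7zNzMzcytuJzN3avMzNy6mrt5q7lmvLvMzN7d3NzM24qcuXBazLzN3dtavMdn3bvM3d3dzMvMzKic3Bh4mqu83chLzKdb3d3Mzdy83KvMzLid1Zy8uom8zdR8u5aN3e3MzcrMurzMy83Mmsq8yau83ZCsuZjN3dy83brMzMy7vN7czJmau83cuVjMuqzd3dzN26vMzMu7zd3c3cuZu7zrmcy6mq3N3dzczKvMzLu83d3d3d27yWiayIrKq6m93czNpYzMzLzMzd3e3dzdc3mGMwu2mZmIrNzbjNzMu7zczM3e7d3FJXiaulW6NorN3crM3t3Mu7vd25vd3cUTi9y8zHNbt3zdmHdb3e3d3Lq9zcrZykV6zd3d3Lkmzcy4vLcwOM3u3d3BBURFQ3vd3d3e3cy1ndyqzNyGQQfd3cxxqIm3d5vMzMyoe+3cje2ru8zbmpa97aQIqqvJq6mZmYmaub7rzbmru7zN3euN11ZbzLzczMzLuqq8zN3LuqvLy6q93tu3VonN3d3e3N3d3cvMyrysqqqJqpre3do3m93dy8zO3d3M3d27q7q7QDMAF73czLWqvdzLu7u+3dzdzd3d3Lq4iVSZg0d5u3mL3bzLqaut3cu8zd26mJqnSr3dzczdy7isy7y6mrq93LvN3d3cqZindrzdzNzMy7vLu8yqvMu8zM3d3LzNy6iaqKvd3KvMu7zLu8zN3cvMvN3czdzMu7p5iqnN3biLzMzKu8zd3d3czd3dzd3Mu7lnaamM3N3MzMu5q93d3d3s3d3d3N3d3blRGby7u926iZm7zN3d3e3s3d3d3N3d3KMAPM3Ll0eIebzdu83N3d3d7d7dvM3d2zAF3tzKmZenvcy8u7zN3d3aqqqsvd3dxQBd7dy7qaqLzM3du8zNzN3dzMzM3d3NcALd7N3dmKudzd7bzMzN3MzM3d3L3d3IMgvcy7qFR7nM28y8zMzczMzL3MzIiKvFRYvLqIUQfMvLy6u8vM3czMzLzcyrqFZVaKibmpeM3d3LvKu8zN3Mzd3MvMy7mbt1erZZq5rcq93arcu93d3MzM3LqJqZrdqVeKs1rM28rO3KvczM3d3d3M3cqHmt3cqWZFpkjNu7rNzMzd3M3d3d3d3Q=="/>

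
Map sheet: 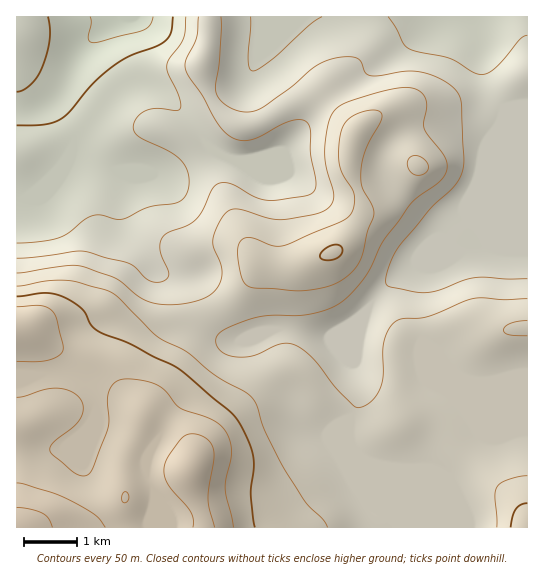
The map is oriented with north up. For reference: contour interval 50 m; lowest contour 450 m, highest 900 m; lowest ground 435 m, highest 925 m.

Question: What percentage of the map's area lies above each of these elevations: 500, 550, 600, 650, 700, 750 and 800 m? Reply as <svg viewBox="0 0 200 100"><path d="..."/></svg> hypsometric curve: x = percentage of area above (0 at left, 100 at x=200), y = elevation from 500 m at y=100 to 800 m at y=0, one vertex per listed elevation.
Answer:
<svg viewBox="0 0 200 100"><path d="M193 100l-23-17-38-16-29-17-54-17-16-16-12-17"/></svg>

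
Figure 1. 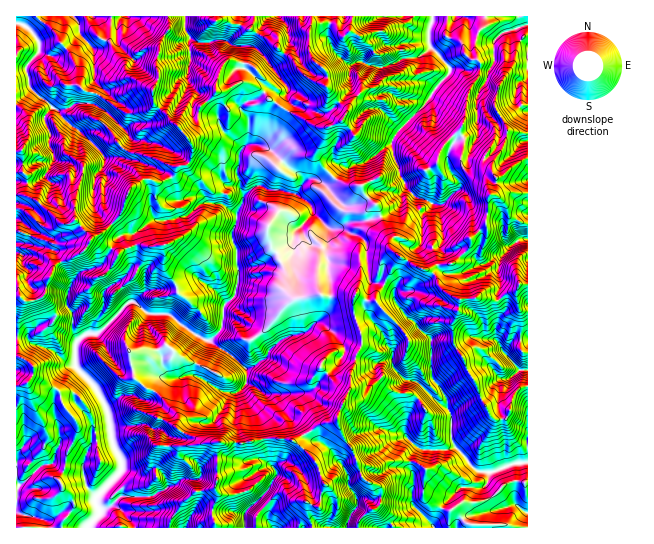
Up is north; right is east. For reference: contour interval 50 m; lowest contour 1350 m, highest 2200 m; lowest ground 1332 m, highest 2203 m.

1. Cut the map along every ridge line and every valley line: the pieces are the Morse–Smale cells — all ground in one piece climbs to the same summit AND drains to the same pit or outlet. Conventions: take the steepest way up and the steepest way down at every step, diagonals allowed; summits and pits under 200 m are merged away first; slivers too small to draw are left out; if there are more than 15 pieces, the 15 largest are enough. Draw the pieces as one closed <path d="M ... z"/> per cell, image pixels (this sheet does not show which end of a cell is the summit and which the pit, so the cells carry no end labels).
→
<path d="M257 144l-8 0-8 6-4 17 3 20-11 0-4 3-2 9 0 6 13 8 0 10-4 8 0 8 5 12 2 26-4 18-11 11-3 23-10 11-6 0-12-7-23-18-23-2-12-10-5 0-13-19-8 3-6 7 1 11-3 13 6 8-9 7-13 2-8 6-2 8 0 15-9-3-15-12-18-5-7-7-10 1 1 190 152 0 2-9 12-18 12-9 18-3 3-3 1-43 2-2 28 2 16-4 24 0 10 2 21-16 19-4 0-6 14-26 0-16 5-18 7-12-2-10-6-16-2-18 4-4 8 5 10 1 2-8 7-8-15-4-4-39-8-7-21-6 11-6 18-2 14-4 1-4-3-7-13-12-3-9-14 0-13-8-9 7-11-5-5 0-6 4 0-5-13-9-20-20z"/><path d="M386 285l-3 0-6 8-2 8-10-1-8-5-4 4 2 18 6 16 2 10-7 12-5 18 0 16-14 26 2 12 5 12 9 12 8 26 5 4 11 4 4 8-1 12-20 14-1 8 168 1 1-141-6 0-6 4-5 11-2 11-4 6-11 0-12-19-11 5-13 2-8 5-9-23-9-12-1-39-26-23-9-12-3-12z"/><path d="M231 60l-5 1-5 6-5 16 0 10-16 14-3 19-10 11 5 8 0 10-3 7-3 3-9 2-2 7-4 4 8 22 18-4 4 1 3 6-17 13-24 5-9-1-19 13-9 0-7 3-18 29-18 6-8 7-8 17 0 10 5 8 0 14 6 13 11-7 9 0 9-7-6-8 3-13-1-11 6-7 5-3 6 3 10 16 5 0 12 10 23 2 13 12 22 13 6 0 9-9 3-6 1-19 11-11 4-18-2-26-5-12 0-8 4-8 0-10-13-8 0-6 2-9 4-3 11 0 0-6-3-4 2-22 9-12 1-14-1-11-7-11 6-6 8-1 9-7-15-10-8-1 3-11 5-7z"/><path d="M527 16l-94 0-4 11 0 12-2 2-22 2-4 3 2 12 15-1 13-9 18 19 2 3-3 5-12 12-12 19-28 28-6 11-28 19-7 0-6 4-6-1-8 11 12 7 14 0 3 9 13 12 4 10 6-1 13-10 1-11 5-7 9 10 23 8 5-1 17-17-3-8-8-10-1-16 10-14 18-12 1-24 4 1 12 15 5-2 13-10 4-11 1 6 9 9 3-1z"/><path d="M431 16l-78 0-2 13-6 7-11-12-4-1-17 1-2 2-2 27 4 8 12 9 3 7-1 10 2 4 18 18 0 4-6 8-16 8-1 9-8 13 0 6 4 6 13 14 10-10 6 1 6-4 7 0 28-19 6-11 28-28 12-19 12-12 3-5-2-3-18-19-13 9-16 2-5 4-16 5-18-6 3-6 19-11 42-4 2-2z"/><path d="M170 177l-11 6-13-4-12 6-6 8-8 22-17 17-12 7-16-18-12 3-26-24-14-5-7 0 0 23 15 11-5 14-10 0 1 94 9 0 7 7 18 5 15 12 10 2-1-14 2-11-5-11 0-14-5-8 0-10 8-17 8-7 18-6 18-29 7-3 9 0 19-13 9 1 24-5 17-13-3-6-4-1-18 4z"/><path d="M515 96l-4 11-16 12-2 0-9-12-7-4-1 24-18 12-10 14 1 16 8 10 3 8-17 17-5 1-23-8-9-10-5 7-1 11-6 6-14 6 9 22 0 8 8 8 26 14 28-5 6-3 12-14 2-9 14-11 3-29 8-9 0-11 32-20 0-47-3 0-9-9z"/><path d="M167 16l-71 1 7 6 2 11-2 9-5 5-5 1 2 32 5 5 0 5-7 12 17 12 17 16 2 6 0 4-10 16 18 3 30 13 4 4 6-10 9-2 3-3 3-7 0-10-9-14-30-29 0-15 6-9-3-16 4-19 9-14z"/><path d="M95 16l-79 1 0 80 5 0 10-8 26 20 6 10 15 10 27 28 13 0 10-14 1-6-2-6-17-16-17-12 7-12 0-5-5-5-2-32 5-1 5-5 2-9-2-11z"/><path d="M287 439l-24 0-16 4-28-2-2 2 0 38-2 6 2 11-5 13 3 17 97-1-4-18 2-5 7 3 3-2 1-12 4-8-12-27-18-17z"/><path d="M215 16l-46 0 0 13-9 14-4 19 3 16-6 9 0 15 33 34 10-7 3-19 17-17 3-19 2-7 8-7 20 5-5 6-2 12 7 0 14 9 10-3 10 6 5-4 0-4-21-28-13-12-3-1 6-12-18-10-6 0-7-4-9 0z"/><path d="M54 108l-4 1-6 9 7 16-2 12 4 7 0 8-8 14-7 6-21 0-1 13 21 6 26 24 12-3 16 18 12-7 17-17 8-22 6-8 12-6 13 4 12-6-17-10-17-7-32-3z"/><path d="M527 159l-31 19 0 11-8 9-3 29-14 11-2 9-10 12-8 5-14 1-9 5 7 4 6 15 10 7 6 3 28-2 13 3 9-7 7-1 5-8 9-1z"/><path d="M402 257l-3 0-6 8-9 20 9 6 2 10 10 14 26 23 1 39 15 22 1 11 3 2 7-5 13-2 8-4 2-3-4-12-12-20-2-9-10-14-1-20 7-13 1-11-17-8-9-18-15-5z"/><path d="M337 421l-19 4-22 17 17 16 12 27-4 8-1 12-3 2-7-3-2 5 5 19 45 0 2-9 20-14 0-16-19-12-8-26-9-12z"/>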